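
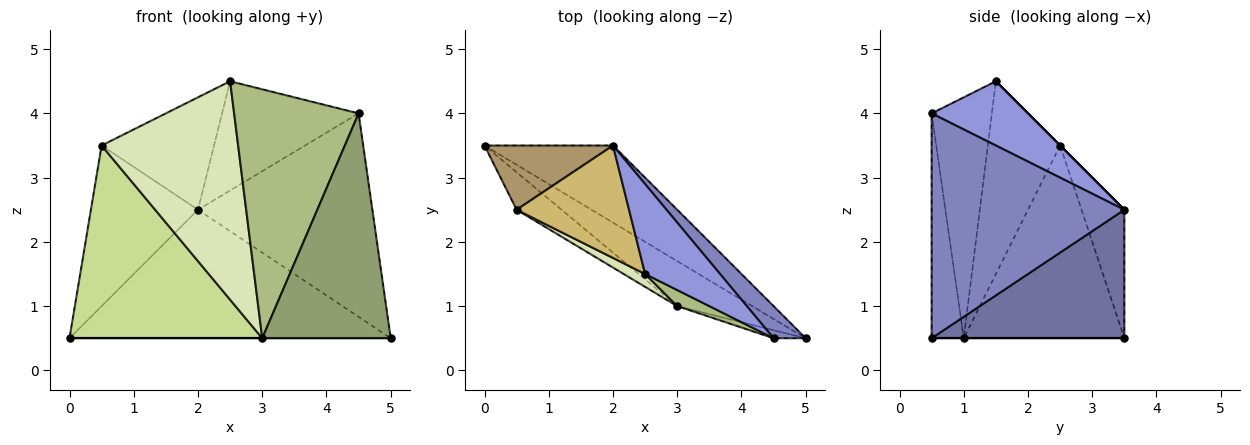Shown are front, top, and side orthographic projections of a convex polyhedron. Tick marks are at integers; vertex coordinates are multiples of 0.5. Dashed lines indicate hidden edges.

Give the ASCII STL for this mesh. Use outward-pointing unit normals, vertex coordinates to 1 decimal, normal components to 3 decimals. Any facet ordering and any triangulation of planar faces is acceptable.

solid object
 facet normal 0.457 0.762 -0.457
  outer loop
   vertex 2.0 3.5 2.5
   vertex 5.0 0.5 0.5
   vertex 0.0 3.5 0.5
  endloop
 endfacet
 facet normal 0.737 0.667 0.105
  outer loop
   vertex 2.0 3.5 2.5
   vertex 4.5 0.5 4.0
   vertex 5.0 0.5 0.5
  endloop
 endfacet
 facet normal 0.478 0.678 0.558
  outer loop
   vertex 2.0 3.5 2.5
   vertex 2.5 1.5 4.5
   vertex 4.5 0.5 4.0
  endloop
 endfacet
 facet normal 0.000 0.000 -1.000
  outer loop
   vertex 3.0 1.0 0.5
   vertex 0.0 3.5 0.5
   vertex 5.0 0.5 0.5
  endloop
 endfacet
 facet normal -0.242 -0.970 -0.035
  outer loop
   vertex 3.0 1.0 0.5
   vertex 5.0 0.5 0.5
   vertex 4.5 0.5 4.0
  endloop
 endfacet
 facet normal -0.435 -0.899 0.058
  outer loop
   vertex 3.0 1.0 0.5
   vertex 4.5 0.5 4.0
   vertex 2.5 1.5 4.5
  endloop
 endfacet
 facet normal -0.633 -0.760 -0.148
  outer loop
   vertex 0.5 2.5 3.5
   vertex 0.0 3.5 0.5
   vertex 3.0 1.0 0.5
  endloop
 endfacet
 facet normal -0.467 -0.883 0.052
  outer loop
   vertex 0.5 2.5 3.5
   vertex 3.0 1.0 0.5
   vertex 2.5 1.5 4.5
  endloop
 endfacet
 facet normal -0.348 0.870 0.348
  outer loop
   vertex 0.5 2.5 3.5
   vertex 2.0 3.5 2.5
   vertex 0.0 3.5 0.5
  endloop
 endfacet
 facet normal 0.000 0.707 0.707
  outer loop
   vertex 0.5 2.5 3.5
   vertex 2.5 1.5 4.5
   vertex 2.0 3.5 2.5
  endloop
 endfacet
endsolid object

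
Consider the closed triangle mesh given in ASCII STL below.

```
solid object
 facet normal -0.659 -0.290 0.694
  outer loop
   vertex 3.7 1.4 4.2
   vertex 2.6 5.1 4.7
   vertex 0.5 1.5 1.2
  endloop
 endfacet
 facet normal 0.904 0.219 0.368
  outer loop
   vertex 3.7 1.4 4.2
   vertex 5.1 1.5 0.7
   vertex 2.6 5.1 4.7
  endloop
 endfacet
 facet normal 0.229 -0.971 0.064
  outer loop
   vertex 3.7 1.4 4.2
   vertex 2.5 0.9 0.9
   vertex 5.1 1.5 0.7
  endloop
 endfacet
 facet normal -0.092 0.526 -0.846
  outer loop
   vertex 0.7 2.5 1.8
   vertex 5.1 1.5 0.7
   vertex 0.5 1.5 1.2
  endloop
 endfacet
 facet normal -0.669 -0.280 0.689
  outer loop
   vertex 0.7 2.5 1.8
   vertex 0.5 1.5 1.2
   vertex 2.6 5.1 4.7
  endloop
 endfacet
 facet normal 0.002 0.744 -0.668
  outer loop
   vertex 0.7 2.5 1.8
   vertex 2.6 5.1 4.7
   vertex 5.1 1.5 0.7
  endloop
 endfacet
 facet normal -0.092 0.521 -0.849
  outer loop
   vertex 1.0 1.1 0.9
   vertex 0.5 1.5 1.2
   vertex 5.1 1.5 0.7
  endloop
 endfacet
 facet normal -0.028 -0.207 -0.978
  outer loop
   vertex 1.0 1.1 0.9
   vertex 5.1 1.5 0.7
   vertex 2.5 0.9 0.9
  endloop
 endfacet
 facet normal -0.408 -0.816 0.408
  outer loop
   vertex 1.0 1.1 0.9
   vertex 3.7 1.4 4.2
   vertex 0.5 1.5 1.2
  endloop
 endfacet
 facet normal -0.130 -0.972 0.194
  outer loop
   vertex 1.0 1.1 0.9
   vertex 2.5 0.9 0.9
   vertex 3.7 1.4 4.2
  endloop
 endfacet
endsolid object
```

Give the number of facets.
10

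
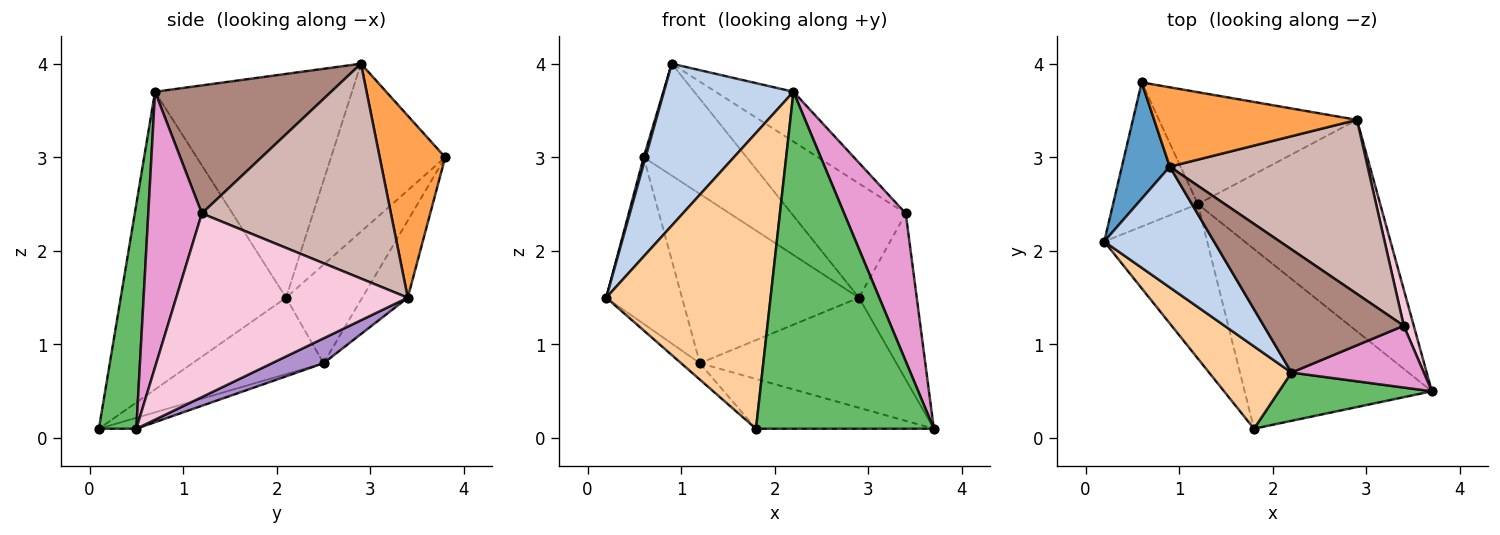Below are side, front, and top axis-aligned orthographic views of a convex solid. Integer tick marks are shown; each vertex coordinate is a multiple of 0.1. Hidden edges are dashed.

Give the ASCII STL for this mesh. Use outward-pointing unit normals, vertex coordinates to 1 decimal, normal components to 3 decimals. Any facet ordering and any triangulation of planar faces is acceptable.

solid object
 facet normal -0.962 -0.016 0.274
  outer loop
   vertex 0.9 2.9 4.0
   vertex 0.6 3.8 3.0
   vertex 0.2 2.1 1.5
  endloop
 endfacet
 facet normal -0.773 -0.509 0.379
  outer loop
   vertex 2.2 0.7 3.7
   vertex 0.9 2.9 4.0
   vertex 0.2 2.1 1.5
  endloop
 endfacet
 facet normal 0.461 0.724 0.513
  outer loop
   vertex 2.9 3.4 1.5
   vertex 0.6 3.8 3.0
   vertex 0.9 2.9 4.0
  endloop
 endfacet
 facet normal -0.696 -0.692 0.193
  outer loop
   vertex 1.8 0.1 0.1
   vertex 2.2 0.7 3.7
   vertex 0.2 2.1 1.5
  endloop
 endfacet
 facet normal 0.204 -0.969 0.139
  outer loop
   vertex 1.8 0.1 0.1
   vertex 3.7 0.5 0.1
   vertex 2.2 0.7 3.7
  endloop
 endfacet
 facet normal -0.605 0.602 -0.521
  outer loop
   vertex 1.2 2.5 0.8
   vertex 0.2 2.1 1.5
   vertex 0.6 3.8 3.0
  endloop
 endfacet
 facet normal -0.210 0.816 -0.539
  outer loop
   vertex 1.2 2.5 0.8
   vertex 0.6 3.8 3.0
   vertex 2.9 3.4 1.5
  endloop
 endfacet
 facet normal -0.594 0.085 -0.800
  outer loop
   vertex 1.2 2.5 0.8
   vertex 1.8 0.1 0.1
   vertex 0.2 2.1 1.5
  endloop
 endfacet
 facet normal 0.120 0.458 -0.881
  outer loop
   vertex 1.2 2.5 0.8
   vertex 2.9 3.4 1.5
   vertex 3.7 0.5 0.1
  endloop
 endfacet
 facet normal -0.056 0.267 -0.962
  outer loop
   vertex 1.2 2.5 0.8
   vertex 3.7 0.5 0.1
   vertex 1.8 0.1 0.1
  endloop
 endfacet
 facet normal 0.647 0.286 0.707
  outer loop
   vertex 3.4 1.2 2.4
   vertex 0.9 2.9 4.0
   vertex 2.2 0.7 3.7
  endloop
 endfacet
 facet normal 0.672 0.406 0.619
  outer loop
   vertex 3.4 1.2 2.4
   vertex 2.9 3.4 1.5
   vertex 0.9 2.9 4.0
  endloop
 endfacet
 facet normal 0.626 -0.720 0.301
  outer loop
   vertex 3.4 1.2 2.4
   vertex 2.2 0.7 3.7
   vertex 3.7 0.5 0.1
  endloop
 endfacet
 facet normal 0.969 0.242 0.053
  outer loop
   vertex 3.4 1.2 2.4
   vertex 3.7 0.5 0.1
   vertex 2.9 3.4 1.5
  endloop
 endfacet
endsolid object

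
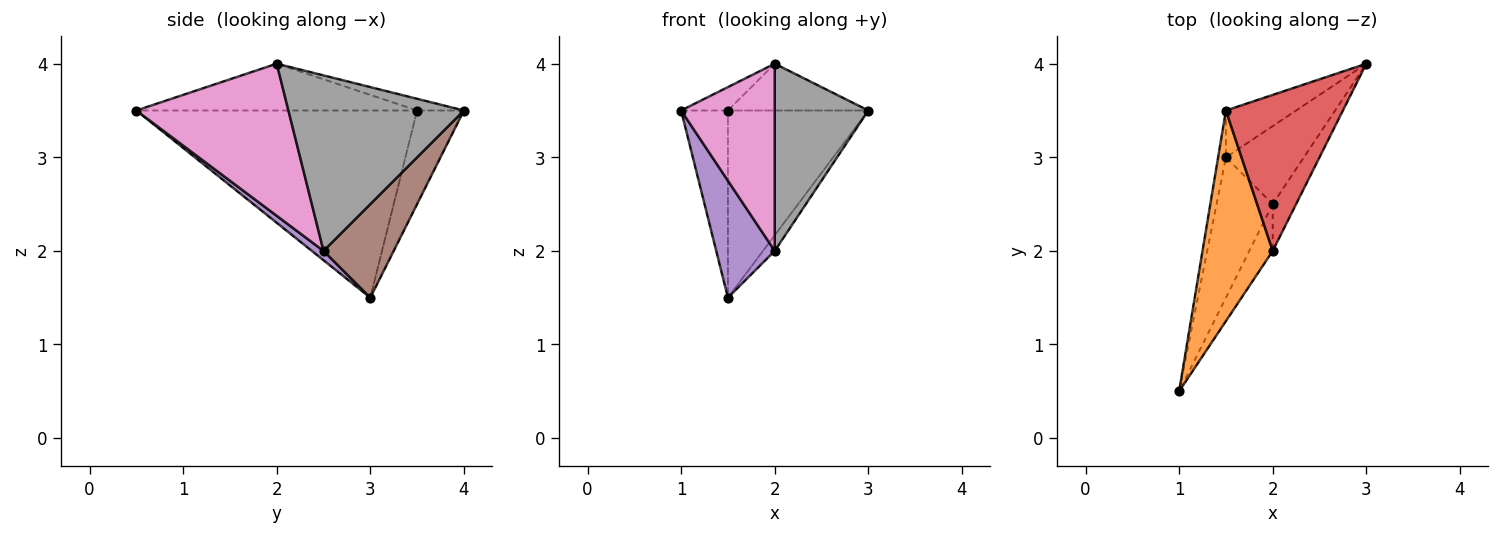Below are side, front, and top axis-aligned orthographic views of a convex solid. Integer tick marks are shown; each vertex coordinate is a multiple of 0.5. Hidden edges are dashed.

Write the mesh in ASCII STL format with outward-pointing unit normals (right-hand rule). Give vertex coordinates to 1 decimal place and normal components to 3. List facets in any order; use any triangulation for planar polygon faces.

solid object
 facet normal -0.986 0.164 -0.041
  outer loop
   vertex 1.5 3.5 3.5
   vertex 1.5 3.0 1.5
   vertex 1.0 0.5 3.5
  endloop
 endfacet
 facet normal -0.552 0.092 0.829
  outer loop
   vertex 1.5 3.5 3.5
   vertex 1.0 0.5 3.5
   vertex 2.0 2.0 4.0
  endloop
 endfacet
 facet normal -0.308 0.923 -0.231
  outer loop
   vertex 1.5 3.5 3.5
   vertex 3.0 4.0 3.5
   vertex 1.5 3.0 1.5
  endloop
 endfacet
 facet normal -0.095 0.286 0.953
  outer loop
   vertex 1.5 3.5 3.5
   vertex 2.0 2.0 4.0
   vertex 3.0 4.0 3.5
  endloop
 endfacet
 facet normal 0.127 -0.635 -0.762
  outer loop
   vertex 2.0 2.5 2.0
   vertex 1.0 0.5 3.5
   vertex 1.5 3.0 1.5
  endloop
 endfacet
 facet normal 0.762 0.127 -0.635
  outer loop
   vertex 2.0 2.5 2.0
   vertex 1.5 3.0 1.5
   vertex 3.0 4.0 3.5
  endloop
 endfacet
 facet normal 0.844 -0.520 -0.130
  outer loop
   vertex 2.0 2.5 2.0
   vertex 2.0 2.0 4.0
   vertex 1.0 0.5 3.5
  endloop
 endfacet
 facet normal 0.876 -0.467 -0.117
  outer loop
   vertex 2.0 2.5 2.0
   vertex 3.0 4.0 3.5
   vertex 2.0 2.0 4.0
  endloop
 endfacet
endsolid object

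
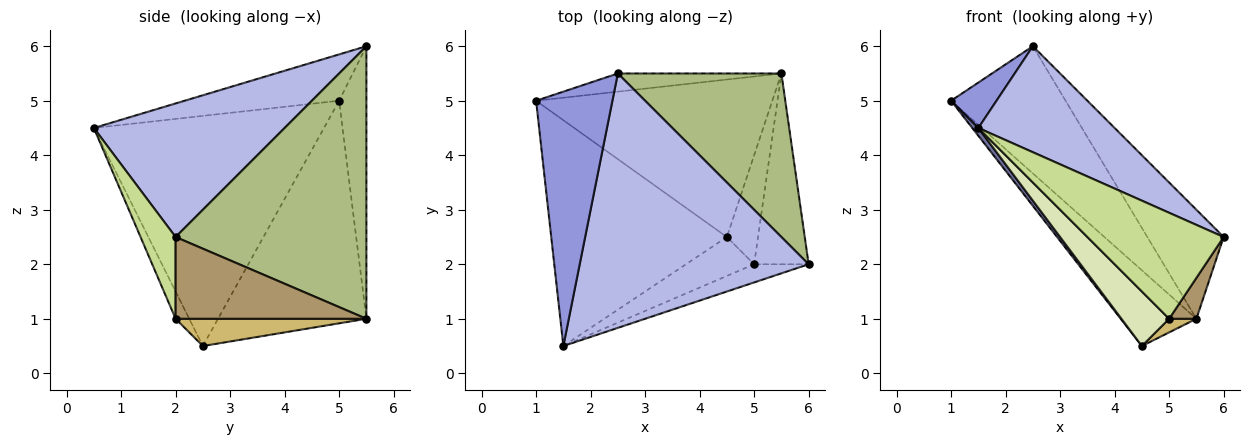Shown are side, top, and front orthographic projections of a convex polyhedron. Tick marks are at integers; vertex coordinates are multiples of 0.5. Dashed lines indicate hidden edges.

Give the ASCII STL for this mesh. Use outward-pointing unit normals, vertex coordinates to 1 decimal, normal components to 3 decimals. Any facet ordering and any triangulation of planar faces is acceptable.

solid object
 facet normal -0.795 -0.021 -0.607
  outer loop
   vertex 4.5 2.5 0.5
   vertex 1.5 0.5 4.5
   vertex 1.0 5.0 5.0
  endloop
 endfacet
 facet normal -0.647 0.330 -0.687
  outer loop
   vertex 5.5 5.5 1.0
   vertex 4.5 2.5 0.5
   vertex 1.0 5.0 5.0
  endloop
 endfacet
 facet normal -0.513 -0.151 0.845
  outer loop
   vertex 2.5 5.5 6.0
   vertex 1.0 5.0 5.0
   vertex 1.5 0.5 4.5
  endloop
 endfacet
 facet normal 0.474 -0.339 0.813
  outer loop
   vertex 2.5 5.5 6.0
   vertex 1.5 0.5 4.5
   vertex 6.0 2.0 2.5
  endloop
 endfacet
 facet normal -0.229 0.964 -0.138
  outer loop
   vertex 2.5 5.5 6.0
   vertex 5.5 5.5 1.0
   vertex 1.0 5.0 5.0
  endloop
 endfacet
 facet normal 0.811 0.324 0.487
  outer loop
   vertex 2.5 5.5 6.0
   vertex 6.0 2.0 2.5
   vertex 5.5 5.5 1.0
  endloop
 endfacet
 facet normal 0.246 -0.955 -0.164
  outer loop
   vertex 5.0 2.0 1.0
   vertex 6.0 2.0 2.5
   vertex 1.5 0.5 4.5
  endloop
 endfacet
 facet normal -0.226 -0.793 -0.566
  outer loop
   vertex 5.0 2.0 1.0
   vertex 1.5 0.5 4.5
   vertex 4.5 2.5 0.5
  endloop
 endfacet
 facet normal 0.826 -0.118 -0.551
  outer loop
   vertex 5.0 2.0 1.0
   vertex 5.5 5.5 1.0
   vertex 6.0 2.0 2.5
  endloop
 endfacet
 facet normal 0.656 -0.094 -0.749
  outer loop
   vertex 5.0 2.0 1.0
   vertex 4.5 2.5 0.5
   vertex 5.5 5.5 1.0
  endloop
 endfacet
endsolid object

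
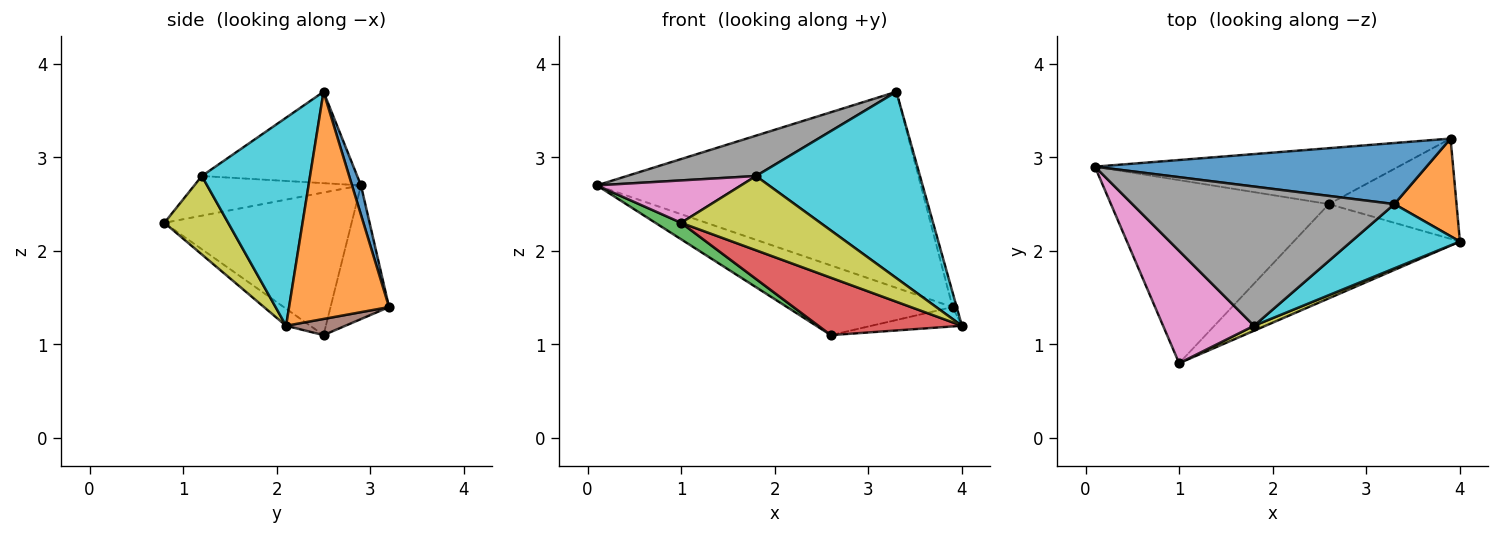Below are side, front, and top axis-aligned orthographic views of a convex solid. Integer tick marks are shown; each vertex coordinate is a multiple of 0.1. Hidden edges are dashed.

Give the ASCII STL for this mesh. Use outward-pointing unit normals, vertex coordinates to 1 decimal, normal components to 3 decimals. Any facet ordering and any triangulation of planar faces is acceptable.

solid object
 facet normal 0.026 0.954 0.297
  outer loop
   vertex 3.9 3.2 1.4
   vertex 0.1 2.9 2.7
   vertex 3.3 2.5 3.7
  endloop
 endfacet
 facet normal 0.964 0.040 0.264
  outer loop
   vertex 3.9 3.2 1.4
   vertex 3.3 2.5 3.7
   vertex 4.0 2.1 1.2
  endloop
 endfacet
 facet normal -0.546 -0.075 -0.834
  outer loop
   vertex 2.6 2.5 1.1
   vertex 1.0 0.8 2.3
   vertex 0.1 2.9 2.7
  endloop
 endfacet
 facet normal -0.087 -0.518 -0.851
  outer loop
   vertex 2.6 2.5 1.1
   vertex 4.0 2.1 1.2
   vertex 1.0 0.8 2.3
  endloop
 endfacet
 facet normal -0.266 0.752 -0.603
  outer loop
   vertex 2.6 2.5 1.1
   vertex 0.1 2.9 2.7
   vertex 3.9 3.2 1.4
  endloop
 endfacet
 facet normal 0.123 0.188 -0.974
  outer loop
   vertex 2.6 2.5 1.1
   vertex 3.9 3.2 1.4
   vertex 4.0 2.1 1.2
  endloop
 endfacet
 facet normal -0.378 -0.327 0.866
  outer loop
   vertex 1.8 1.2 2.8
   vertex 0.1 2.9 2.7
   vertex 1.0 0.8 2.3
  endloop
 endfacet
 facet normal -0.318 -0.264 0.911
  outer loop
   vertex 1.8 1.2 2.8
   vertex 3.3 2.5 3.7
   vertex 0.1 2.9 2.7
  endloop
 endfacet
 facet normal 0.416 -0.907 0.061
  outer loop
   vertex 1.8 1.2 2.8
   vertex 1.0 0.8 2.3
   vertex 4.0 2.1 1.2
  endloop
 endfacet
 facet normal 0.529 -0.802 0.277
  outer loop
   vertex 1.8 1.2 2.8
   vertex 4.0 2.1 1.2
   vertex 3.3 2.5 3.7
  endloop
 endfacet
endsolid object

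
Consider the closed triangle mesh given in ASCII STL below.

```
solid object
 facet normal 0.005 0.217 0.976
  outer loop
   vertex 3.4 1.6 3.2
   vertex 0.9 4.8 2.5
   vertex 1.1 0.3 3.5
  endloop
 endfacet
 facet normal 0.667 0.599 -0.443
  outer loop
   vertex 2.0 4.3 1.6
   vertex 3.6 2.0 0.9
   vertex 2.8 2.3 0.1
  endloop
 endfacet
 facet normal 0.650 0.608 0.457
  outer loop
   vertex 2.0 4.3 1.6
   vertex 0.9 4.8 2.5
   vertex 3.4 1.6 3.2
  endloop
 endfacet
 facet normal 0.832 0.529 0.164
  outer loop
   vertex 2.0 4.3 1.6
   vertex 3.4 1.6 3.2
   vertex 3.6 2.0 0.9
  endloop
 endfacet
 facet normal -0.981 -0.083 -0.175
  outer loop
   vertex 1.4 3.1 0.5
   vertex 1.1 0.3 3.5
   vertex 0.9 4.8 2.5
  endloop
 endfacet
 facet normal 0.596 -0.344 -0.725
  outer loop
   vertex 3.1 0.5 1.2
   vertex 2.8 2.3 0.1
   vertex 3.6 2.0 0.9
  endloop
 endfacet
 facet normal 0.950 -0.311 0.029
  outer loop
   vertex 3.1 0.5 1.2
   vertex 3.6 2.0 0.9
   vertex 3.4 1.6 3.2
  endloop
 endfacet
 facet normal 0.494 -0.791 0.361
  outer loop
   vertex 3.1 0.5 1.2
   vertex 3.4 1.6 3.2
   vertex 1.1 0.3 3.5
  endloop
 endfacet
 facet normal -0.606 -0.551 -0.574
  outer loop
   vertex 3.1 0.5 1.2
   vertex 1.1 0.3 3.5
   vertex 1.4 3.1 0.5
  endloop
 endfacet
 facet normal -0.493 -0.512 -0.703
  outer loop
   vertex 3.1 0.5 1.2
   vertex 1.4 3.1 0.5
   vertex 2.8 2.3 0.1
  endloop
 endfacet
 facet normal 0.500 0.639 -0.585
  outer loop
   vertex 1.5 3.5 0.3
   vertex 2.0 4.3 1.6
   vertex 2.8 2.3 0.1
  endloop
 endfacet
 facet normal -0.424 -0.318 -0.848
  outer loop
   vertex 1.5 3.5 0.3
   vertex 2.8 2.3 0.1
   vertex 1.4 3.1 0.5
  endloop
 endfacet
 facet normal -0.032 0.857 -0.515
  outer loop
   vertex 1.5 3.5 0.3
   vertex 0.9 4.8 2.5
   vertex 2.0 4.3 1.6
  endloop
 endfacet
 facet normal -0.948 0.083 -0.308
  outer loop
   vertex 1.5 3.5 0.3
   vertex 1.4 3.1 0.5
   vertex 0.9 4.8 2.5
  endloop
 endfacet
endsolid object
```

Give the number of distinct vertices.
9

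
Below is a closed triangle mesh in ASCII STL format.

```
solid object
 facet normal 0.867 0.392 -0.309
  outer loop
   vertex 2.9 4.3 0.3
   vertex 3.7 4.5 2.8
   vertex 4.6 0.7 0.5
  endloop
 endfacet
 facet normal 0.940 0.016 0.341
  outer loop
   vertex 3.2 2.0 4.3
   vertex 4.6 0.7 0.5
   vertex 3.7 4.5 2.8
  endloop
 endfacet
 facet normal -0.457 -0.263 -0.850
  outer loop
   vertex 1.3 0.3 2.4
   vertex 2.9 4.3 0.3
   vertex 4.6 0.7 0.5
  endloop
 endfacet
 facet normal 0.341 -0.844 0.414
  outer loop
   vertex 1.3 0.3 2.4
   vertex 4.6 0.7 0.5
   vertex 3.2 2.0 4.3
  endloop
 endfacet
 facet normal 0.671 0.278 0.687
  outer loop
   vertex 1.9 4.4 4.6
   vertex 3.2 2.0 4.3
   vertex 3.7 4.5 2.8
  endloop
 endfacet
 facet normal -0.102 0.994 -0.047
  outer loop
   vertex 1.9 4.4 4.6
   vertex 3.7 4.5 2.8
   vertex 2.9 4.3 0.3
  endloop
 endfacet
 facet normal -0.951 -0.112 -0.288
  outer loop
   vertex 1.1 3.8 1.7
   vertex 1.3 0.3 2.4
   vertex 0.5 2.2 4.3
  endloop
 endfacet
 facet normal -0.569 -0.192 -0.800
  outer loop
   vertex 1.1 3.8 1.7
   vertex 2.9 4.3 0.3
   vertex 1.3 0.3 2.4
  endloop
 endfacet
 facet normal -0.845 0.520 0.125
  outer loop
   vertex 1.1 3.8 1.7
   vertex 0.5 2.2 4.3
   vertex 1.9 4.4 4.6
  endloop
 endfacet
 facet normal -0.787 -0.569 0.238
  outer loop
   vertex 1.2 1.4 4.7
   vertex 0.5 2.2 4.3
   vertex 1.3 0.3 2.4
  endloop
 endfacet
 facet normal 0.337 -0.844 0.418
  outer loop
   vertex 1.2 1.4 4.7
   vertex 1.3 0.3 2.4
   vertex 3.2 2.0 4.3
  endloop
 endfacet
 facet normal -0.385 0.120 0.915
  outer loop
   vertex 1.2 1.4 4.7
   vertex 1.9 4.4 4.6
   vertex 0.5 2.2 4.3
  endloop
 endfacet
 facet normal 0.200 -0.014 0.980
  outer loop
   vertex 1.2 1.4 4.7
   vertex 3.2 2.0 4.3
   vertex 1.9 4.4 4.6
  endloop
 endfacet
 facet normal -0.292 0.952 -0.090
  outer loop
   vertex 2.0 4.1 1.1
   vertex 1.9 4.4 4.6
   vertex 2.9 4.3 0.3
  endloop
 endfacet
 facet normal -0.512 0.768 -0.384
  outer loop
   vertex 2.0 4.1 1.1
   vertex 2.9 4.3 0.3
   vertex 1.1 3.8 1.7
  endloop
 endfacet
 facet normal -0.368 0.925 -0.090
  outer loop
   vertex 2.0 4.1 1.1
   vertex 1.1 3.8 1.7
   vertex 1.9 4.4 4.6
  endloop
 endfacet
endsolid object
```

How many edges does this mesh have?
24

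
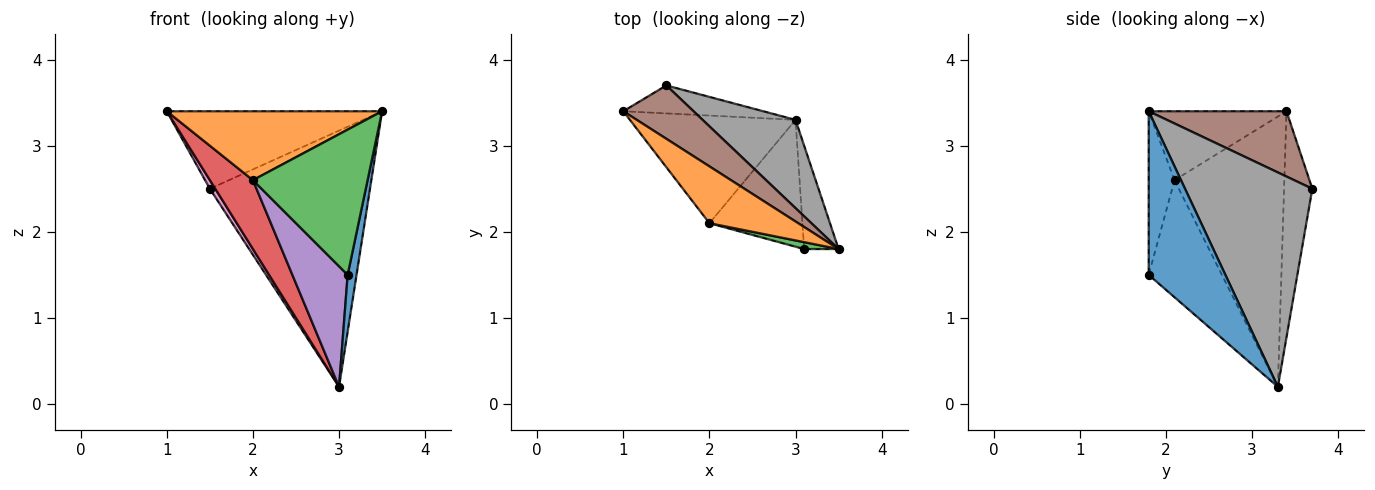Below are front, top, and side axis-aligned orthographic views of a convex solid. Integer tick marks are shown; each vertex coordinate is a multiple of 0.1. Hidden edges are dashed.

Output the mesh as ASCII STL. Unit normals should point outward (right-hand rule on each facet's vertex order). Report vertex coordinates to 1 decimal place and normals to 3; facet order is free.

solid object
 facet normal 0.972 -0.113 -0.205
  outer loop
   vertex 3.1 1.8 1.5
   vertex 3.0 3.3 0.2
   vertex 3.5 1.8 3.4
  endloop
 endfacet
 facet normal -0.443 -0.692 0.571
  outer loop
   vertex 2.0 2.1 2.6
   vertex 3.5 1.8 3.4
   vertex 1.0 3.4 3.4
  endloop
 endfacet
 facet normal -0.220 -0.975 0.046
  outer loop
   vertex 2.0 2.1 2.6
   vertex 3.1 1.8 1.5
   vertex 3.5 1.8 3.4
  endloop
 endfacet
 facet normal -0.809 -0.317 -0.495
  outer loop
   vertex 2.0 2.1 2.6
   vertex 1.0 3.4 3.4
   vertex 3.0 3.3 0.2
  endloop
 endfacet
 facet normal -0.674 -0.509 -0.535
  outer loop
   vertex 2.0 2.1 2.6
   vertex 3.0 3.3 0.2
   vertex 3.1 1.8 1.5
  endloop
 endfacet
 facet normal 0.466 0.729 0.502
  outer loop
   vertex 1.5 3.7 2.5
   vertex 1.0 3.4 3.4
   vertex 3.5 1.8 3.4
  endloop
 endfacet
 facet normal -0.839 -0.160 -0.520
  outer loop
   vertex 1.5 3.7 2.5
   vertex 3.0 3.3 0.2
   vertex 1.0 3.4 3.4
  endloop
 endfacet
 facet normal 0.601 0.756 0.260
  outer loop
   vertex 1.5 3.7 2.5
   vertex 3.5 1.8 3.4
   vertex 3.0 3.3 0.2
  endloop
 endfacet
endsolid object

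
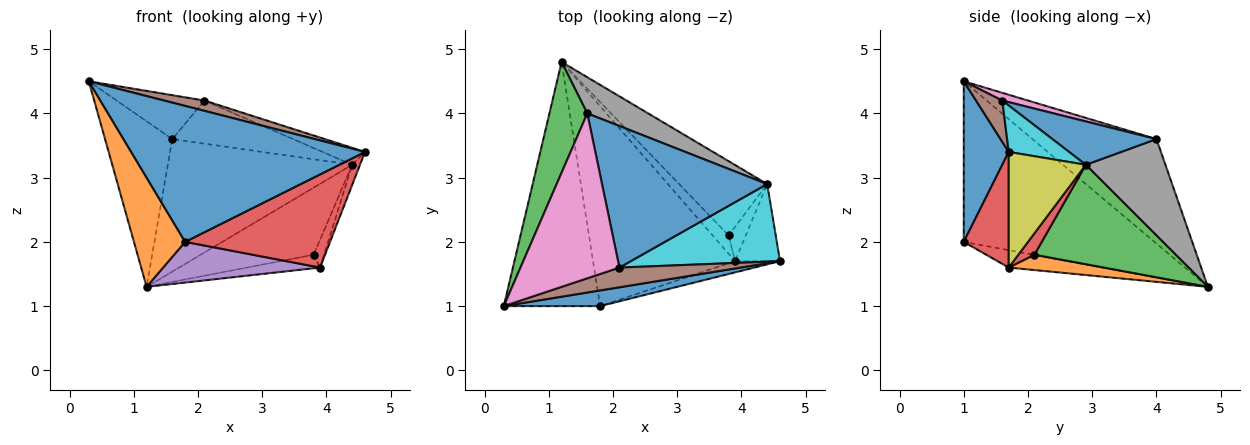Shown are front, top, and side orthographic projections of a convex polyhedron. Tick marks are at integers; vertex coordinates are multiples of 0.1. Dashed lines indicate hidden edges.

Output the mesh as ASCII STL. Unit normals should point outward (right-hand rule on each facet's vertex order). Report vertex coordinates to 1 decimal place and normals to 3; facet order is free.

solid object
 facet normal 0.188 -0.976 0.113
  outer loop
   vertex 1.8 1.0 2.0
   vertex 4.6 1.7 3.4
   vertex 0.3 1.0 4.5
  endloop
 endfacet
 facet normal -0.836 -0.224 -0.501
  outer loop
   vertex 1.8 1.0 2.0
   vertex 0.3 1.0 4.5
   vertex 1.2 4.8 1.3
  endloop
 endfacet
 facet normal -0.838 0.454 0.304
  outer loop
   vertex 1.6 4.0 3.6
   vertex 1.2 4.8 1.3
   vertex 0.3 1.0 4.5
  endloop
 endfacet
 facet normal 0.294 -0.949 -0.115
  outer loop
   vertex 3.9 1.7 1.6
   vertex 4.6 1.7 3.4
   vertex 1.8 1.0 2.0
  endloop
 endfacet
 facet normal -0.119 -0.198 -0.973
  outer loop
   vertex 3.9 1.7 1.6
   vertex 1.8 1.0 2.0
   vertex 1.2 4.8 1.3
  endloop
 endfacet
 facet normal 0.289 -0.443 0.848
  outer loop
   vertex 2.1 1.6 4.2
   vertex 0.3 1.0 4.5
   vertex 4.6 1.7 3.4
  endloop
 endfacet
 facet normal 0.075 0.257 0.964
  outer loop
   vertex 2.1 1.6 4.2
   vertex 1.6 4.0 3.6
   vertex 0.3 1.0 4.5
  endloop
 endfacet
 facet normal 0.385 0.891 0.243
  outer loop
   vertex 4.4 2.9 3.2
   vertex 1.2 4.8 1.3
   vertex 1.6 4.0 3.6
  endloop
 endfacet
 facet normal 0.928 0.095 -0.361
  outer loop
   vertex 4.4 2.9 3.2
   vertex 4.6 1.7 3.4
   vertex 3.9 1.7 1.6
  endloop
 endfacet
 facet normal 0.291 0.204 0.935
  outer loop
   vertex 4.4 2.9 3.2
   vertex 2.1 1.6 4.2
   vertex 4.6 1.7 3.4
  endloop
 endfacet
 facet normal 0.244 0.283 0.928
  outer loop
   vertex 4.4 2.9 3.2
   vertex 1.6 4.0 3.6
   vertex 2.1 1.6 4.2
  endloop
 endfacet
 facet normal 0.611 0.471 -0.636
  outer loop
   vertex 3.8 2.1 1.8
   vertex 3.9 1.7 1.6
   vertex 1.2 4.8 1.3
  endloop
 endfacet
 facet normal 0.643 0.513 -0.569
  outer loop
   vertex 3.8 2.1 1.8
   vertex 1.2 4.8 1.3
   vertex 4.4 2.9 3.2
  endloop
 endfacet
 facet normal 0.696 0.453 -0.557
  outer loop
   vertex 3.8 2.1 1.8
   vertex 4.4 2.9 3.2
   vertex 3.9 1.7 1.6
  endloop
 endfacet
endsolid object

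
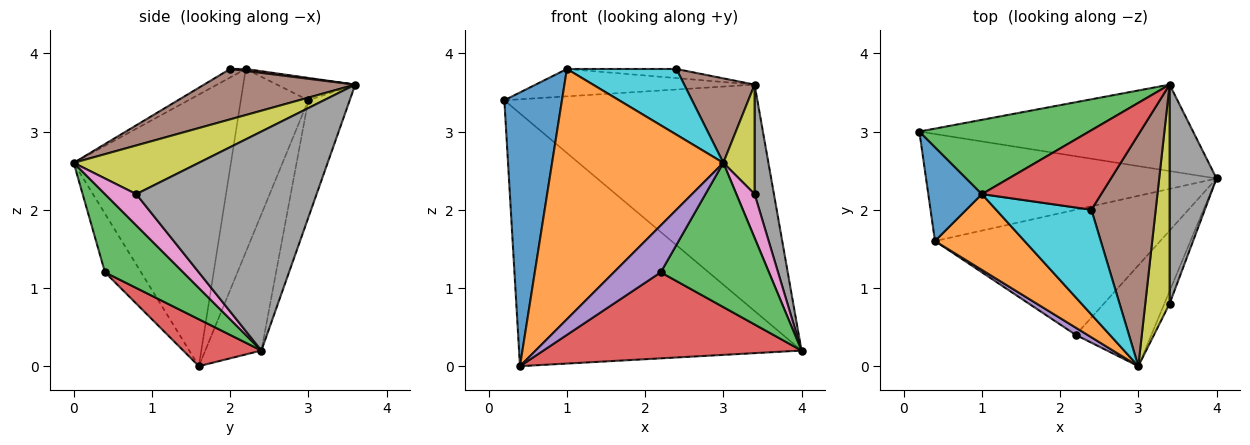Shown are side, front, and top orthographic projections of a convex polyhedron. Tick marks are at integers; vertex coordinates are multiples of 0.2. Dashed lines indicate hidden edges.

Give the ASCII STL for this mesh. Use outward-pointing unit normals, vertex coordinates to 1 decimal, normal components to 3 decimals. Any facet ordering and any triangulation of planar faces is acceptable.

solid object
 facet normal -0.180 0.906 -0.384
  outer loop
   vertex 0.4 1.6 0.0
   vertex 0.2 3.0 3.4
   vertex 4.0 2.4 0.2
  endloop
 endfacet
 facet normal -0.151 0.923 -0.353
  outer loop
   vertex 3.4 3.6 3.6
   vertex 4.0 2.4 0.2
   vertex 0.2 3.0 3.4
  endloop
 endfacet
 facet normal 0.510 -0.705 -0.493
  outer loop
   vertex 2.2 0.4 1.2
   vertex 4.0 2.4 0.2
   vertex 3.0 0.0 2.6
  endloop
 endfacet
 facet normal 0.169 -0.558 -0.812
  outer loop
   vertex 2.2 0.4 1.2
   vertex 0.4 1.6 0.0
   vertex 4.0 2.4 0.2
  endloop
 endfacet
 facet normal -0.605 -0.787 0.121
  outer loop
   vertex 2.2 0.4 1.2
   vertex 3.0 0.0 2.6
   vertex 0.4 1.6 0.0
  endloop
 endfacet
 facet normal 0.593 -0.276 0.756
  outer loop
   vertex 2.4 2.0 3.8
   vertex 3.0 0.0 2.6
   vertex 3.4 3.6 3.6
  endloop
 endfacet
 facet normal 0.855 -0.499 -0.142
  outer loop
   vertex 3.4 0.8 2.2
   vertex 3.0 0.0 2.6
   vertex 4.0 2.4 0.2
  endloop
 endfacet
 facet normal 0.972 -0.104 0.208
  outer loop
   vertex 3.4 0.8 2.2
   vertex 4.0 2.4 0.2
   vertex 3.4 3.6 3.6
  endloop
 endfacet
 facet normal 0.873 -0.218 0.436
  outer loop
   vertex 3.4 0.8 2.2
   vertex 3.4 3.6 3.6
   vertex 3.0 0.0 2.6
  endloop
 endfacet
 facet normal -0.076 -0.530 0.845
  outer loop
   vertex 1.0 2.2 3.8
   vertex 3.0 0.0 2.6
   vertex 2.4 2.0 3.8
  endloop
 endfacet
 facet normal -0.742 -0.634 0.217
  outer loop
   vertex 1.0 2.2 3.8
   vertex 0.2 3.0 3.4
   vertex 0.4 1.6 0.0
  endloop
 endfacet
 facet normal -0.660 -0.719 0.218
  outer loop
   vertex 1.0 2.2 3.8
   vertex 0.4 1.6 0.0
   vertex 3.0 0.0 2.6
  endloop
 endfacet
 facet normal -0.123 0.343 0.931
  outer loop
   vertex 1.0 2.2 3.8
   vertex 3.4 3.6 3.6
   vertex 0.2 3.0 3.4
  endloop
 endfacet
 facet normal 0.016 0.114 0.993
  outer loop
   vertex 1.0 2.2 3.8
   vertex 2.4 2.0 3.8
   vertex 3.4 3.6 3.6
  endloop
 endfacet
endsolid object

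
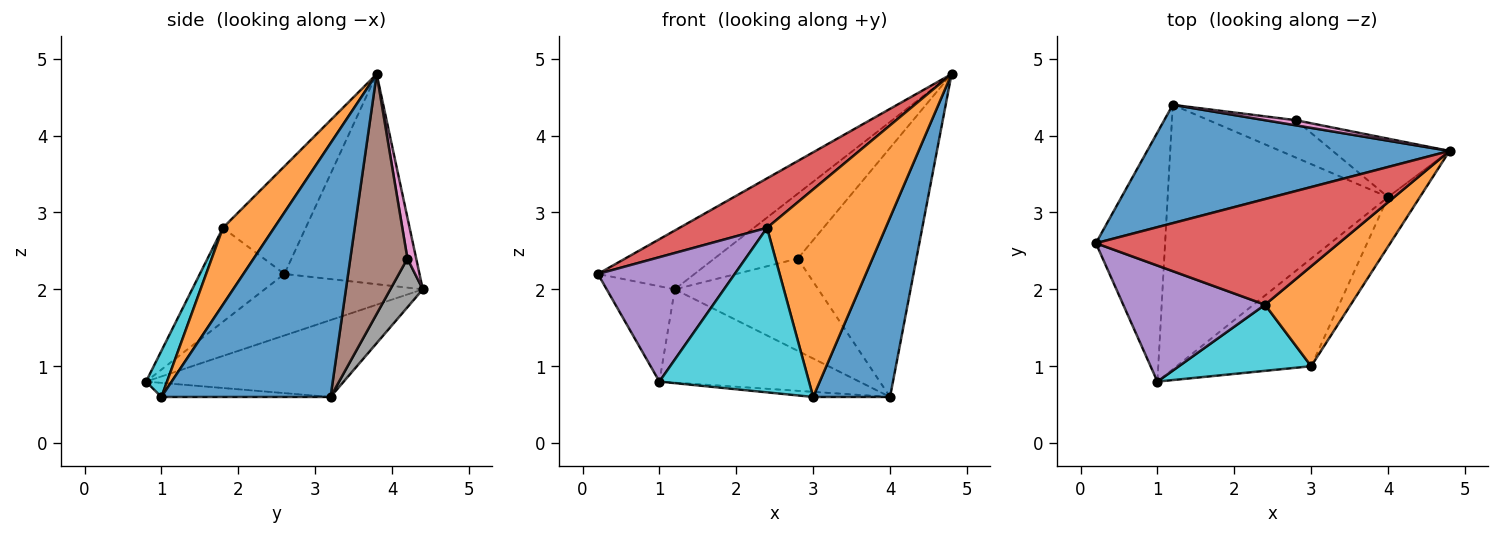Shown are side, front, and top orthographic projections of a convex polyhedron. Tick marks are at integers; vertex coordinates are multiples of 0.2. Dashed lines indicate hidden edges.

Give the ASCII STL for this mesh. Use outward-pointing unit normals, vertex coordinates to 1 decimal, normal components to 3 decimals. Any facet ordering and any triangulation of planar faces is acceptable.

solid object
 facet normal -0.528 0.378 0.760
  outer loop
   vertex 1.2 4.4 2.0
   vertex 0.2 2.6 2.2
   vertex 4.8 3.8 4.8
  endloop
 endfacet
 facet normal -0.639 0.275 -0.719
  outer loop
   vertex 1.2 4.4 2.0
   vertex 1.0 0.8 0.8
   vertex 0.2 2.6 2.2
  endloop
 endfacet
 facet normal -0.312 0.316 -0.896
  outer loop
   vertex 1.2 4.4 2.0
   vertex 4.0 3.2 0.6
   vertex 1.0 0.8 0.8
  endloop
 endfacet
 facet normal -0.372 -0.394 0.840
  outer loop
   vertex 2.4 1.8 2.8
   vertex 4.8 3.8 4.8
   vertex 0.2 2.6 2.2
  endloop
 endfacet
 facet normal -0.412 -0.666 0.622
  outer loop
   vertex 2.4 1.8 2.8
   vertex 0.2 2.6 2.2
   vertex 1.0 0.8 0.8
  endloop
 endfacet
 facet normal 0.424 0.882 -0.207
  outer loop
   vertex 2.8 4.2 2.4
   vertex 4.8 3.8 4.8
   vertex 4.0 3.2 0.6
  endloop
 endfacet
 facet normal 0.104 0.991 0.078
  outer loop
   vertex 2.8 4.2 2.4
   vertex 1.2 4.4 2.0
   vertex 4.8 3.8 4.8
  endloop
 endfacet
 facet normal 0.205 0.907 -0.367
  outer loop
   vertex 2.8 4.2 2.4
   vertex 4.0 3.2 0.6
   vertex 1.2 4.4 2.0
  endloop
 endfacet
 facet normal -0.104 0.047 -0.993
  outer loop
   vertex 3.0 1.0 0.6
   vertex 1.0 0.8 0.8
   vertex 4.0 3.2 0.6
  endloop
 endfacet
 facet normal 0.129 -0.920 0.370
  outer loop
   vertex 3.0 1.0 0.6
   vertex 2.4 1.8 2.8
   vertex 1.0 0.8 0.8
  endloop
 endfacet
 facet normal 0.904 -0.411 -0.114
  outer loop
   vertex 3.0 1.0 0.6
   vertex 4.0 3.2 0.6
   vertex 4.8 3.8 4.8
  endloop
 endfacet
 facet normal 0.363 -0.840 0.404
  outer loop
   vertex 3.0 1.0 0.6
   vertex 4.8 3.8 4.8
   vertex 2.4 1.8 2.8
  endloop
 endfacet
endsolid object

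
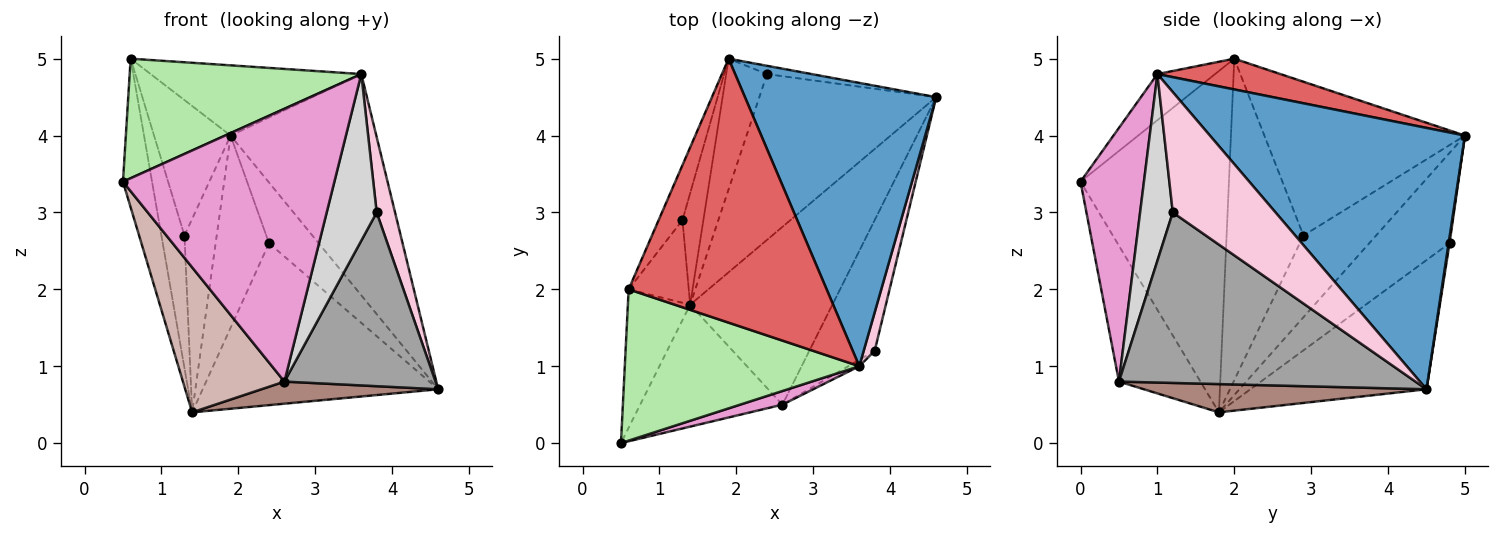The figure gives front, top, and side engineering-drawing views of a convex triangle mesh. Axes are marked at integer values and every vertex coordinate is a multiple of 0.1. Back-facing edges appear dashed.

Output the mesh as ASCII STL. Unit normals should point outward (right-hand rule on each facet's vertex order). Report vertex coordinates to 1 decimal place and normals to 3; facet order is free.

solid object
 facet normal 0.733 0.419 0.536
  outer loop
   vertex 3.6 1.0 4.8
   vertex 4.6 4.5 0.7
   vertex 1.9 5.0 4.0
  endloop
 endfacet
 facet normal -0.890 0.395 -0.228
  outer loop
   vertex 1.3 2.9 2.7
   vertex 1.9 5.0 4.0
   vertex 1.4 1.8 0.4
  endloop
 endfacet
 facet normal 0.019 0.991 -0.135
  outer loop
   vertex 2.4 4.8 2.6
   vertex 1.9 5.0 4.0
   vertex 4.6 4.5 0.7
  endloop
 endfacet
 facet normal -0.463 0.619 -0.634
  outer loop
   vertex 2.4 4.8 2.6
   vertex 4.6 4.5 0.7
   vertex 1.4 1.8 0.4
  endloop
 endfacet
 facet normal -0.779 0.518 -0.352
  outer loop
   vertex 2.4 4.8 2.6
   vertex 1.4 1.8 0.4
   vertex 1.9 5.0 4.0
  endloop
 endfacet
 facet normal -0.153 -0.613 0.775
  outer loop
   vertex 0.6 2.0 5.0
   vertex 0.5 0.0 3.4
   vertex 3.6 1.0 4.8
  endloop
 endfacet
 facet normal 0.148 0.254 0.956
  outer loop
   vertex 0.6 2.0 5.0
   vertex 3.6 1.0 4.8
   vertex 1.9 5.0 4.0
  endloop
 endfacet
 facet normal -0.925 0.353 -0.143
  outer loop
   vertex 0.6 2.0 5.0
   vertex 1.9 5.0 4.0
   vertex 1.3 2.9 2.7
  endloop
 endfacet
 facet normal -0.966 0.189 -0.176
  outer loop
   vertex 0.6 2.0 5.0
   vertex 1.4 1.8 0.4
   vertex 0.5 0.0 3.4
  endloop
 endfacet
 facet normal -0.943 0.283 -0.176
  outer loop
   vertex 0.6 2.0 5.0
   vertex 1.3 2.9 2.7
   vertex 1.4 1.8 0.4
  endloop
 endfacet
 facet normal 0.193 -0.121 -0.974
  outer loop
   vertex 2.6 0.5 0.8
   vertex 1.4 1.8 0.4
   vertex 4.6 4.5 0.7
  endloop
 endfacet
 facet normal -0.524 -0.652 -0.548
  outer loop
   vertex 2.6 0.5 0.8
   vertex 0.5 0.0 3.4
   vertex 1.4 1.8 0.4
  endloop
 endfacet
 facet normal 0.287 -0.957 0.048
  outer loop
   vertex 2.6 0.5 0.8
   vertex 3.6 1.0 4.8
   vertex 0.5 0.0 3.4
  endloop
 endfacet
 facet normal 0.980 -0.175 0.089
  outer loop
   vertex 3.8 1.2 3.0
   vertex 4.6 4.5 0.7
   vertex 3.6 1.0 4.8
  endloop
 endfacet
 facet normal 0.843 -0.430 -0.323
  outer loop
   vertex 3.8 1.2 3.0
   vertex 2.6 0.5 0.8
   vertex 4.6 4.5 0.7
  endloop
 endfacet
 facet normal 0.547 -0.837 -0.032
  outer loop
   vertex 3.8 1.2 3.0
   vertex 3.6 1.0 4.8
   vertex 2.6 0.5 0.8
  endloop
 endfacet
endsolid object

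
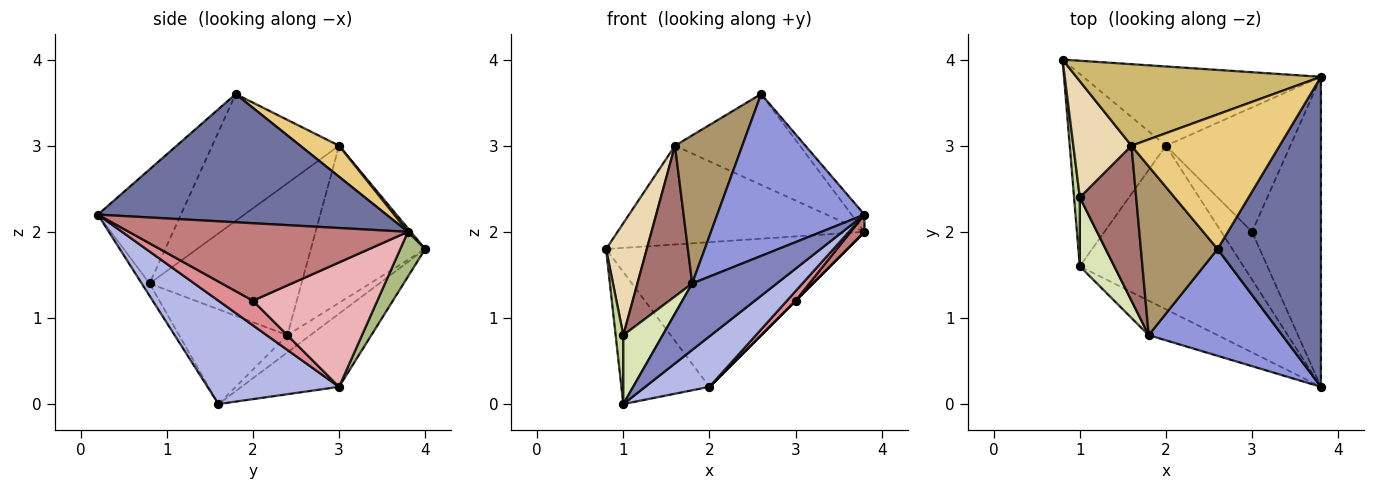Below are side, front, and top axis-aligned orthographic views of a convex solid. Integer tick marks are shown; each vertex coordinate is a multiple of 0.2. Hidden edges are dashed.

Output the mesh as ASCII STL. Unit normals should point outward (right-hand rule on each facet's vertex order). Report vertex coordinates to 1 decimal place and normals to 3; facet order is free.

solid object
 facet normal 0.778 0.035 0.627
  outer loop
   vertex 3.8 3.8 2.0
   vertex 2.6 1.8 3.6
   vertex 3.8 0.2 2.2
  endloop
 endfacet
 facet normal -0.082 -0.885 -0.459
  outer loop
   vertex 1.8 0.8 1.4
   vertex 1.0 1.6 0.0
   vertex 3.8 0.2 2.2
  endloop
 endfacet
 facet normal -0.426 -0.755 0.498
  outer loop
   vertex 1.8 0.8 1.4
   vertex 3.8 0.2 2.2
   vertex 2.6 1.8 3.6
  endloop
 endfacet
 facet normal 0.517 -0.252 -0.818
  outer loop
   vertex 2.0 3.0 0.2
   vertex 3.8 0.2 2.2
   vertex 1.0 1.6 0.0
  endloop
 endfacet
 facet normal -0.532 0.479 -0.698
  outer loop
   vertex 2.0 3.0 0.2
   vertex 1.0 1.6 0.0
   vertex 0.8 4.0 1.8
  endloop
 endfacet
 facet normal 0.090 0.874 -0.478
  outer loop
   vertex 2.0 3.0 0.2
   vertex 0.8 4.0 1.8
   vertex 3.8 3.8 2.0
  endloop
 endfacet
 facet normal -0.905 -0.302 0.302
  outer loop
   vertex 1.0 2.4 0.8
   vertex 0.8 4.0 1.8
   vertex 1.0 1.6 0.0
  endloop
 endfacet
 facet normal -0.889 -0.323 0.323
  outer loop
   vertex 1.0 2.4 0.8
   vertex 1.0 1.6 0.0
   vertex 1.8 0.8 1.4
  endloop
 endfacet
 facet normal -0.779 -0.414 0.471
  outer loop
   vertex 1.6 3.0 3.0
   vertex 1.8 0.8 1.4
   vertex 2.6 1.8 3.6
  endloop
 endfacet
 facet normal 0.009 0.771 0.637
  outer loop
   vertex 1.6 3.0 3.0
   vertex 3.8 3.8 2.0
   vertex 0.8 4.0 1.8
  endloop
 endfacet
 facet normal 0.171 0.551 0.817
  outer loop
   vertex 1.6 3.0 3.0
   vertex 2.6 1.8 3.6
   vertex 3.8 3.8 2.0
  endloop
 endfacet
 facet normal -0.890 -0.317 0.329
  outer loop
   vertex 1.6 3.0 3.0
   vertex 0.8 4.0 1.8
   vertex 1.0 2.4 0.8
  endloop
 endfacet
 facet normal -0.888 -0.320 0.330
  outer loop
   vertex 1.6 3.0 3.0
   vertex 1.0 2.4 0.8
   vertex 1.8 0.8 1.4
  endloop
 endfacet
 facet normal 0.747 -0.037 -0.664
  outer loop
   vertex 3.0 2.0 1.2
   vertex 3.8 3.8 2.0
   vertex 3.8 0.2 2.2
  endloop
 endfacet
 facet normal 0.617 -0.154 -0.772
  outer loop
   vertex 3.0 2.0 1.2
   vertex 3.8 0.2 2.2
   vertex 2.0 3.0 0.2
  endloop
 endfacet
 facet normal 0.707 0.000 -0.707
  outer loop
   vertex 3.0 2.0 1.2
   vertex 2.0 3.0 0.2
   vertex 3.8 3.8 2.0
  endloop
 endfacet
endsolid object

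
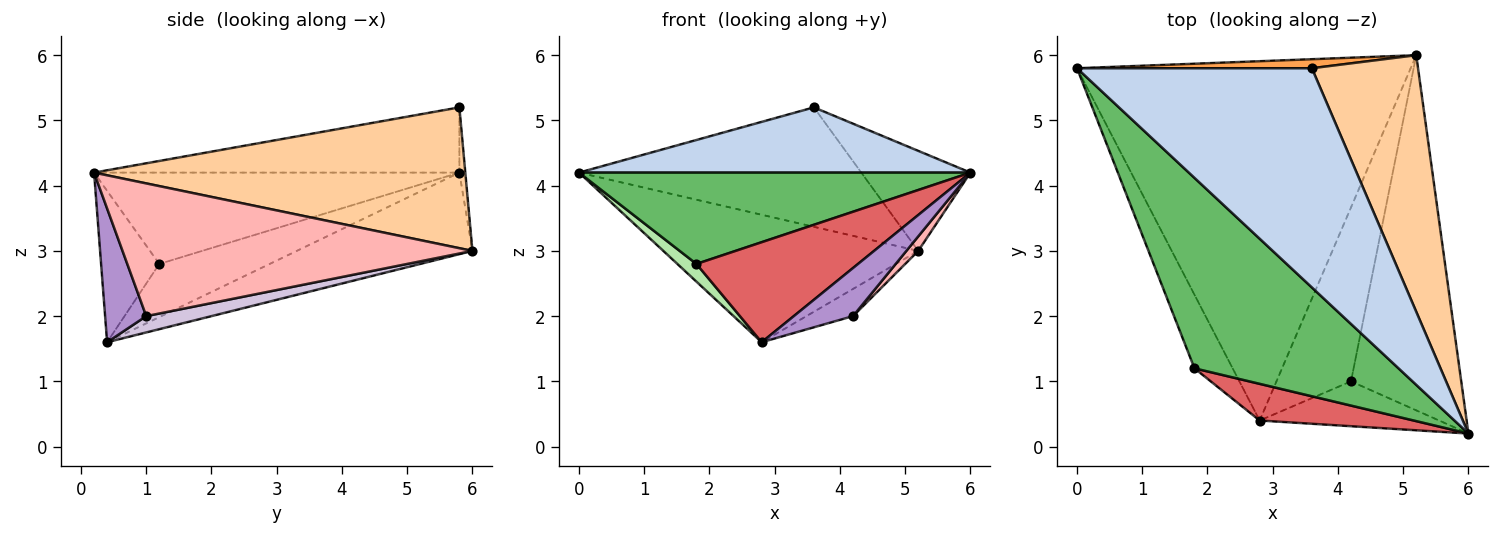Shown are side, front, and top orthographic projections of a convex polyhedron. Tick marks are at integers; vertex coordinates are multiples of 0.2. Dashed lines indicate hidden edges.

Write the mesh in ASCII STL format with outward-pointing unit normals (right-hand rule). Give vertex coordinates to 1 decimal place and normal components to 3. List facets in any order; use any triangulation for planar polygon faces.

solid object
 facet normal -0.224 0.326 -0.918
  outer loop
   vertex 2.8 0.4 1.6
   vertex 0.0 5.8 4.2
   vertex 5.2 6.0 3.0
  endloop
 endfacet
 facet normal -0.257 -0.276 0.926
  outer loop
   vertex 3.6 5.8 5.2
   vertex 0.0 5.8 4.2
   vertex 6.0 0.2 4.2
  endloop
 endfacet
 facet normal -0.021 0.997 0.075
  outer loop
   vertex 3.6 5.8 5.2
   vertex 5.2 6.0 3.0
   vertex 0.0 5.8 4.2
  endloop
 endfacet
 facet normal 0.777 0.228 0.586
  outer loop
   vertex 3.6 5.8 5.2
   vertex 6.0 0.2 4.2
   vertex 5.2 6.0 3.0
  endloop
 endfacet
 facet normal -0.374 -0.401 0.836
  outer loop
   vertex 1.8 1.2 2.8
   vertex 6.0 0.2 4.2
   vertex 0.0 5.8 4.2
  endloop
 endfacet
 facet normal -0.804 -0.139 -0.578
  outer loop
   vertex 1.8 1.2 2.8
   vertex 0.0 5.8 4.2
   vertex 2.8 0.4 1.6
  endloop
 endfacet
 facet normal -0.320 -0.889 0.326
  outer loop
   vertex 1.8 1.2 2.8
   vertex 2.8 0.4 1.6
   vertex 6.0 0.2 4.2
  endloop
 endfacet
 facet normal 0.769 -0.026 -0.639
  outer loop
   vertex 4.2 1.0 2.0
   vertex 5.2 6.0 3.0
   vertex 6.0 0.2 4.2
  endloop
 endfacet
 facet normal 0.453 -0.652 -0.608
  outer loop
   vertex 4.2 1.0 2.0
   vertex 6.0 0.2 4.2
   vertex 2.8 0.4 1.6
  endloop
 endfacet
 facet normal 0.211 0.151 -0.966
  outer loop
   vertex 4.2 1.0 2.0
   vertex 2.8 0.4 1.6
   vertex 5.2 6.0 3.0
  endloop
 endfacet
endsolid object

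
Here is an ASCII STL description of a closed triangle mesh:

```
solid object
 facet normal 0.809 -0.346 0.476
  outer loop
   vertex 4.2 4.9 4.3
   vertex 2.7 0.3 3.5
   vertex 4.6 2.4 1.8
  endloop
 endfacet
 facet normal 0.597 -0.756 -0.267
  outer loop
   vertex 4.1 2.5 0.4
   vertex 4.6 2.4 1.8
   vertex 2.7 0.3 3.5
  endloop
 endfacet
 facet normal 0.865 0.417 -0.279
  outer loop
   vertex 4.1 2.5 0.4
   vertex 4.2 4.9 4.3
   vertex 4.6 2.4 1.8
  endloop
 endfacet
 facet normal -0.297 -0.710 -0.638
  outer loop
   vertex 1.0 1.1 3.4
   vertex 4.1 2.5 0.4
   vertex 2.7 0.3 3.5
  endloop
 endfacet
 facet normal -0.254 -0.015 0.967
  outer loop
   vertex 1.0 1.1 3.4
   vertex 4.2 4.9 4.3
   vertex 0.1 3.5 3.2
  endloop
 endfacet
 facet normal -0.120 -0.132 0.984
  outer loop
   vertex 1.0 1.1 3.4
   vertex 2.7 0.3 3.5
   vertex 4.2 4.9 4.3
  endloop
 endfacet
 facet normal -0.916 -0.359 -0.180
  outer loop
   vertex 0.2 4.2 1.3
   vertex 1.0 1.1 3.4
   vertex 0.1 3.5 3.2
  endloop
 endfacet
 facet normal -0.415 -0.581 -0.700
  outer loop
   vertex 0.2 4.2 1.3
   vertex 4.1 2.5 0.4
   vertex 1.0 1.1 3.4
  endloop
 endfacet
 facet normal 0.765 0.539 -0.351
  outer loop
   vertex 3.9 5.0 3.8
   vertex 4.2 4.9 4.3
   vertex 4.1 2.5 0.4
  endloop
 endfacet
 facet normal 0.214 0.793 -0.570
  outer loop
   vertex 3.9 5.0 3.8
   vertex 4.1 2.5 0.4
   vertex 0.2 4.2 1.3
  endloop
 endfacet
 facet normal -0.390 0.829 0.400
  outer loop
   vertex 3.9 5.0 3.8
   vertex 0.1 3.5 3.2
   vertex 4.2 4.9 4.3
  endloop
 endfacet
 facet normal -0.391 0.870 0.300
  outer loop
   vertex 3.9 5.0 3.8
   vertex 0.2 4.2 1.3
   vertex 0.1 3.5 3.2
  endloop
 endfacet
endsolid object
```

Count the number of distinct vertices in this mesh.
8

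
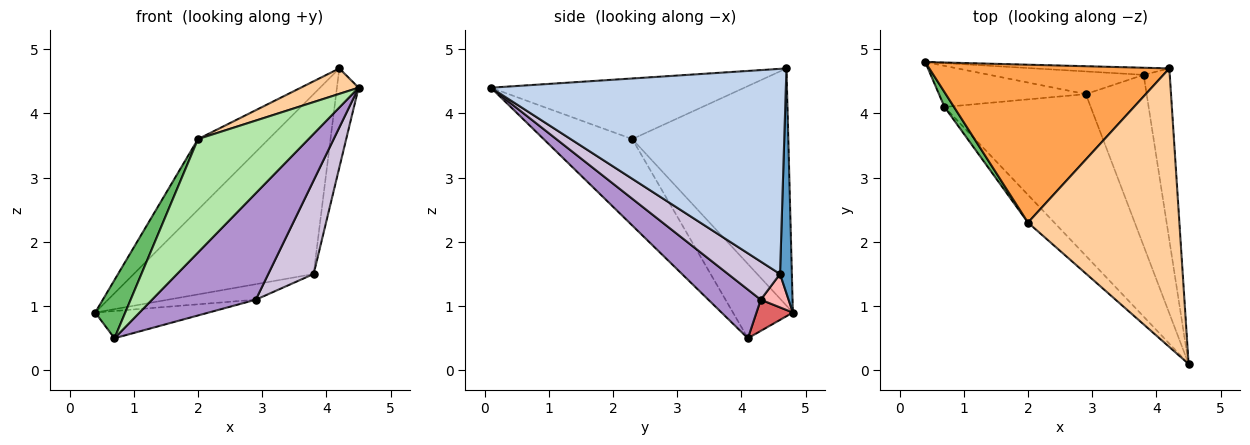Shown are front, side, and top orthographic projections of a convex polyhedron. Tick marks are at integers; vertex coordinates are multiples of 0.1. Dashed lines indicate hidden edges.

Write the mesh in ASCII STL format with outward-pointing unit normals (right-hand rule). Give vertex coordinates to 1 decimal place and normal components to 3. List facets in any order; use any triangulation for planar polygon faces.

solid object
 facet normal 0.066 0.997 -0.039
  outer loop
   vertex 3.8 4.6 1.5
   vertex 0.4 4.8 0.9
   vertex 4.2 4.7 4.7
  endloop
 endfacet
 facet normal 0.989 0.073 -0.126
  outer loop
   vertex 3.8 4.6 1.5
   vertex 4.2 4.7 4.7
   vertex 4.5 0.1 4.4
  endloop
 endfacet
 facet normal -0.670 0.303 0.678
  outer loop
   vertex 2.0 2.3 3.6
   vertex 4.2 4.7 4.7
   vertex 0.4 4.8 0.9
  endloop
 endfacet
 facet normal -0.370 -0.084 0.925
  outer loop
   vertex 2.0 2.3 3.6
   vertex 4.5 0.1 4.4
   vertex 4.2 4.7 4.7
  endloop
 endfacet
 facet normal -0.888 -0.446 0.114
  outer loop
   vertex 2.0 2.3 3.6
   vertex 0.4 4.8 0.9
   vertex 0.7 4.1 0.5
  endloop
 endfacet
 facet normal -0.614 -0.766 -0.187
  outer loop
   vertex 2.0 2.3 3.6
   vertex 0.7 4.1 0.5
   vertex 4.5 0.1 4.4
  endloop
 endfacet
 facet normal 0.174 0.544 -0.821
  outer loop
   vertex 2.9 4.3 1.1
   vertex 0.7 4.1 0.5
   vertex 0.4 4.8 0.9
  endloop
 endfacet
 facet normal 0.176 0.555 -0.813
  outer loop
   vertex 2.9 4.3 1.1
   vertex 0.4 4.8 0.9
   vertex 3.8 4.6 1.5
  endloop
 endfacet
 facet normal 0.268 -0.530 -0.805
  outer loop
   vertex 2.9 4.3 1.1
   vertex 4.5 0.1 4.4
   vertex 0.7 4.1 0.5
  endloop
 endfacet
 facet normal 0.482 -0.420 -0.769
  outer loop
   vertex 2.9 4.3 1.1
   vertex 3.8 4.6 1.5
   vertex 4.5 0.1 4.4
  endloop
 endfacet
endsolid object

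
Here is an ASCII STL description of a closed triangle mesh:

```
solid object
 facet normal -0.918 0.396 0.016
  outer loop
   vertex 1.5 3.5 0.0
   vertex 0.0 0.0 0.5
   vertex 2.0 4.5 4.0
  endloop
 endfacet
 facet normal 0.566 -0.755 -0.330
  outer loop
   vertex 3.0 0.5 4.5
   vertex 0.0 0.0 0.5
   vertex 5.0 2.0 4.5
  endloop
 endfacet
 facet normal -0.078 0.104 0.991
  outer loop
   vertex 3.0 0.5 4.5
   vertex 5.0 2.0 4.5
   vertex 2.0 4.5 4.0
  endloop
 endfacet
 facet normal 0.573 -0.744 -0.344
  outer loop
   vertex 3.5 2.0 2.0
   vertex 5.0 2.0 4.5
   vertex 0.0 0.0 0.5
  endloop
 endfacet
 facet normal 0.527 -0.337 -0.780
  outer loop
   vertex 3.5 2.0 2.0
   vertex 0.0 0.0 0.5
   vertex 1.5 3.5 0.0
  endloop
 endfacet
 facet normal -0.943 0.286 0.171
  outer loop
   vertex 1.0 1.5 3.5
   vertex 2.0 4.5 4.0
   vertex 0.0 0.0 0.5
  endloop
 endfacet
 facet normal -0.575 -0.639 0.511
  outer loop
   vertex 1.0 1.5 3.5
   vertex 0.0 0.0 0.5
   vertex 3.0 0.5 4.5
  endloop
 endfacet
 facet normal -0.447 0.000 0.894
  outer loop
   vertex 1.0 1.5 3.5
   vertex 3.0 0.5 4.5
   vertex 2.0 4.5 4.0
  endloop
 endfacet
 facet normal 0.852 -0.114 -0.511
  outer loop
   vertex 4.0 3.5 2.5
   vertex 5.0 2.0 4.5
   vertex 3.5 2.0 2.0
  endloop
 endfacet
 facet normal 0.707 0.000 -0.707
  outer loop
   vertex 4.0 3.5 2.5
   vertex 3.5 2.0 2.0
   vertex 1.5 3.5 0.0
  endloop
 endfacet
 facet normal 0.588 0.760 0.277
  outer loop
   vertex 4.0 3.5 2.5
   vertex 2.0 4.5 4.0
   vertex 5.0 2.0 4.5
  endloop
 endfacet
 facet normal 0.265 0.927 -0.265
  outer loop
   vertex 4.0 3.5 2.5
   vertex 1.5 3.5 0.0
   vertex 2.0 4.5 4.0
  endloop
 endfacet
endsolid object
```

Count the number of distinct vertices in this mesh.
8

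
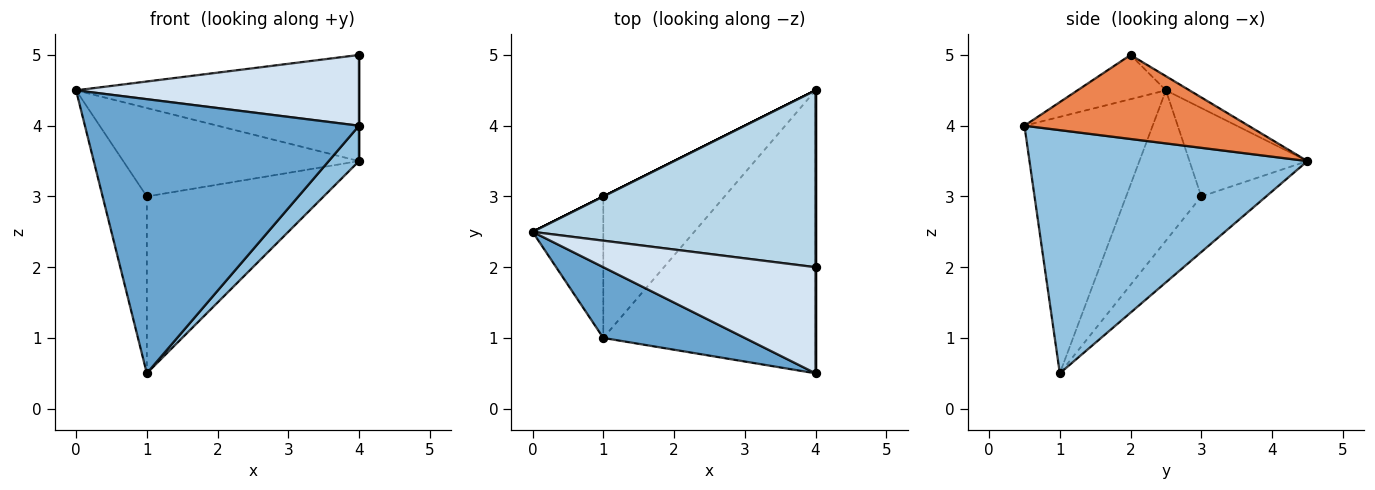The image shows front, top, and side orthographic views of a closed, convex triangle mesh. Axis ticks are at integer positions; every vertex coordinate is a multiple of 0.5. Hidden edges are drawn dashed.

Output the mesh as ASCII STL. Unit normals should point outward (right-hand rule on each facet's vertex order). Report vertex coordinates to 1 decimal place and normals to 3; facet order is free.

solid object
 facet normal -0.413 -0.882 0.228
  outer loop
   vertex 1.0 1.0 0.5
   vertex 4.0 0.5 4.0
   vertex 0.0 2.5 4.5
  endloop
 endfacet
 facet normal 0.751 -0.082 -0.655
  outer loop
   vertex 1.0 1.0 0.5
   vertex 4.0 4.5 3.5
   vertex 4.0 0.5 4.0
  endloop
 endfacet
 facet normal -0.043 0.514 0.857
  outer loop
   vertex 4.0 2.0 5.0
   vertex 4.0 4.5 3.5
   vertex 0.0 2.5 4.5
  endloop
 endfacet
 facet normal -0.171 -0.547 0.820
  outer loop
   vertex 4.0 2.0 5.0
   vertex 0.0 2.5 4.5
   vertex 4.0 0.5 4.0
  endloop
 endfacet
 facet normal 1.000 0.000 0.000
  outer loop
   vertex 4.0 2.0 5.0
   vertex 4.0 0.5 4.0
   vertex 4.0 4.5 3.5
  endloop
 endfacet
 facet normal -0.447 0.894 0.000
  outer loop
   vertex 1.0 3.0 3.0
   vertex 0.0 2.5 4.5
   vertex 4.0 4.5 3.5
  endloop
 endfacet
 facet normal -0.799 0.470 -0.376
  outer loop
   vertex 1.0 3.0 3.0
   vertex 1.0 1.0 0.5
   vertex 0.0 2.5 4.5
  endloop
 endfacet
 facet normal -0.275 0.751 -0.601
  outer loop
   vertex 1.0 3.0 3.0
   vertex 4.0 4.5 3.5
   vertex 1.0 1.0 0.5
  endloop
 endfacet
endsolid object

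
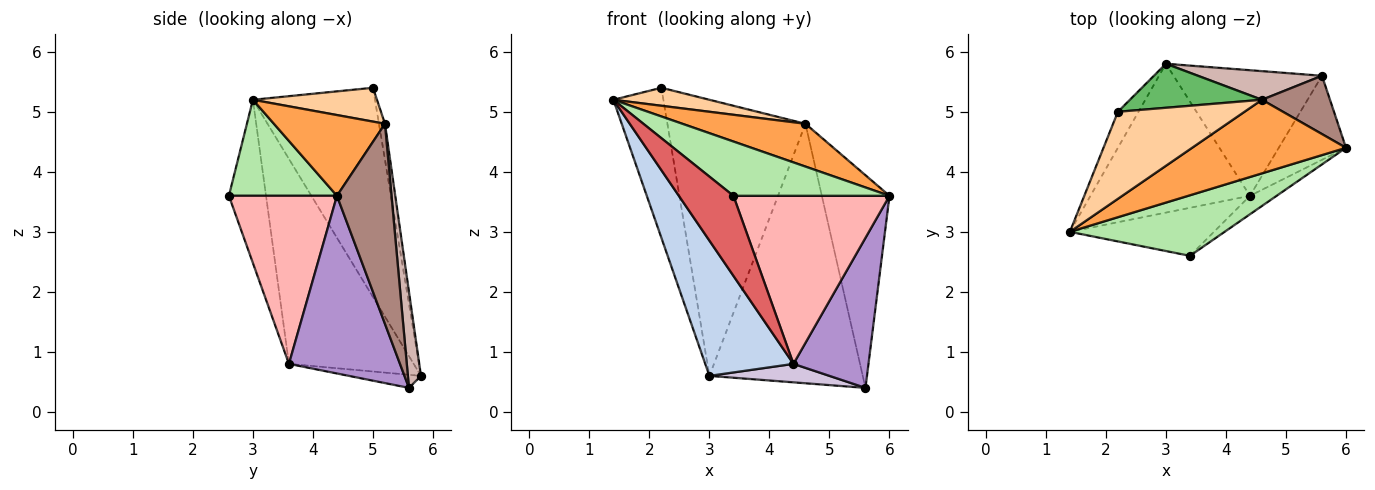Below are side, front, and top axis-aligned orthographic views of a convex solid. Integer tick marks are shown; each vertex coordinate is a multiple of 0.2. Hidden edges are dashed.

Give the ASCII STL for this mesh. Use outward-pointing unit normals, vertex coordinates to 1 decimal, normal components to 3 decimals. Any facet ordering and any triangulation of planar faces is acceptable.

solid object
 facet normal -0.921 0.378 -0.091
  outer loop
   vertex 2.2 5.0 5.4
   vertex 3.0 5.8 0.6
   vertex 1.4 3.0 5.2
  endloop
 endfacet
 facet normal -0.689 -0.487 -0.536
  outer loop
   vertex 4.4 3.6 0.8
   vertex 1.4 3.0 5.2
   vertex 3.0 5.8 0.6
  endloop
 endfacet
 facet normal 0.413 -0.458 0.787
  outer loop
   vertex 4.6 5.2 4.8
   vertex 1.4 3.0 5.2
   vertex 6.0 4.4 3.6
  endloop
 endfacet
 facet normal 0.253 -0.196 0.947
  outer loop
   vertex 4.6 5.2 4.8
   vertex 2.2 5.0 5.4
   vertex 1.4 3.0 5.2
  endloop
 endfacet
 facet normal -0.043 0.987 0.157
  outer loop
   vertex 4.6 5.2 4.8
   vertex 3.0 5.8 0.6
   vertex 2.2 5.0 5.4
  endloop
 endfacet
 facet normal 0.420 -0.606 0.676
  outer loop
   vertex 3.4 2.6 3.6
   vertex 6.0 4.4 3.6
   vertex 1.4 3.0 5.2
  endloop
 endfacet
 facet normal -0.504 -0.741 -0.444
  outer loop
   vertex 3.4 2.6 3.6
   vertex 1.4 3.0 5.2
   vertex 4.4 3.6 0.8
  endloop
 endfacet
 facet normal 0.567 -0.819 -0.090
  outer loop
   vertex 3.4 2.6 3.6
   vertex 4.4 3.6 0.8
   vertex 6.0 4.4 3.6
  endloop
 endfacet
 facet normal 0.791 -0.534 -0.299
  outer loop
   vertex 5.6 5.6 0.4
   vertex 6.0 4.4 3.6
   vertex 4.4 3.6 0.8
  endloop
 endfacet
 facet normal -0.087 -0.145 -0.986
  outer loop
   vertex 5.6 5.6 0.4
   vertex 4.4 3.6 0.8
   vertex 3.0 5.8 0.6
  endloop
 endfacet
 facet normal 0.614 0.761 0.209
  outer loop
   vertex 5.6 5.6 0.4
   vertex 4.6 5.2 4.8
   vertex 6.0 4.4 3.6
  endloop
 endfacet
 facet normal 0.085 0.990 0.109
  outer loop
   vertex 5.6 5.6 0.4
   vertex 3.0 5.8 0.6
   vertex 4.6 5.2 4.8
  endloop
 endfacet
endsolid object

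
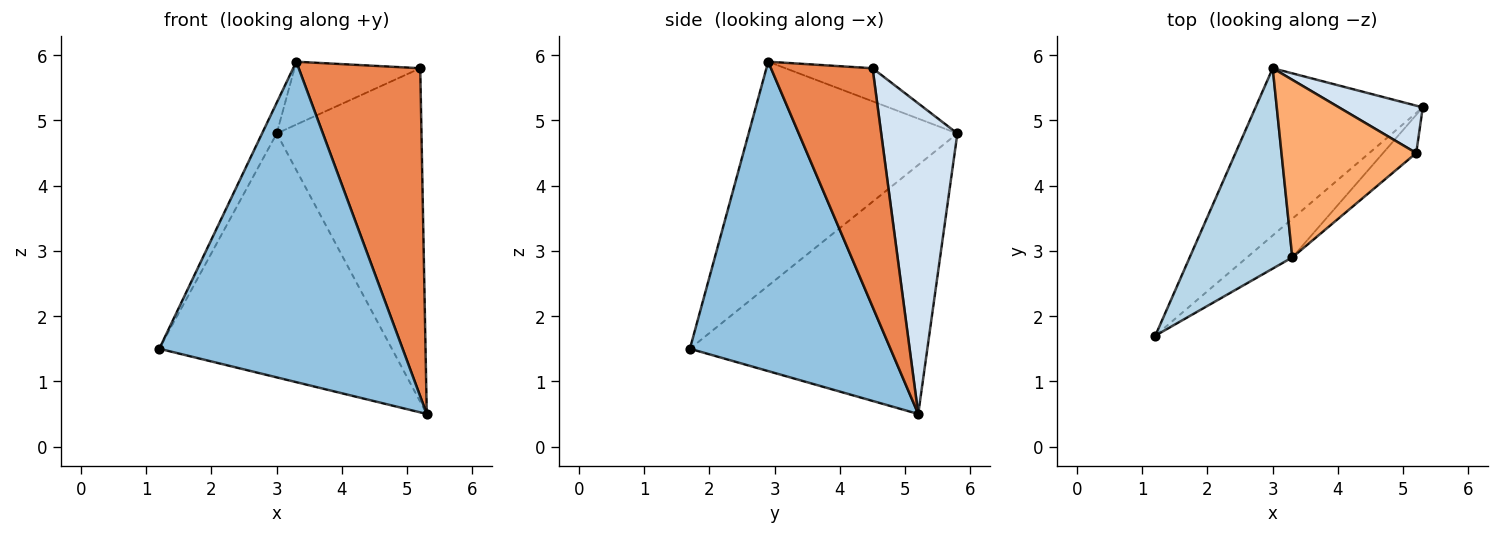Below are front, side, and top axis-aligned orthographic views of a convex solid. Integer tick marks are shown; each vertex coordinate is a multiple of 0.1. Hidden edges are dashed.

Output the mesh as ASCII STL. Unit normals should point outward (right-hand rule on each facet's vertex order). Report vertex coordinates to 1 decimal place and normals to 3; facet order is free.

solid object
 facet normal -0.644 0.631 -0.433
  outer loop
   vertex 3.0 5.8 4.8
   vertex 5.3 5.2 0.5
   vertex 1.2 1.7 1.5
  endloop
 endfacet
 facet normal 0.633 -0.768 -0.093
  outer loop
   vertex 3.3 2.9 5.9
   vertex 1.2 1.7 1.5
   vertex 5.3 5.2 0.5
  endloop
 endfacet
 facet normal -0.907 0.064 0.416
  outer loop
   vertex 3.3 2.9 5.9
   vertex 3.0 5.8 4.8
   vertex 1.2 1.7 1.5
  endloop
 endfacet
 facet normal 0.462 0.878 0.125
  outer loop
   vertex 5.2 4.5 5.8
   vertex 5.3 5.2 0.5
   vertex 3.0 5.8 4.8
  endloop
 endfacet
 facet normal 0.639 -0.764 -0.089
  outer loop
   vertex 5.2 4.5 5.8
   vertex 3.3 2.9 5.9
   vertex 5.3 5.2 0.5
  endloop
 endfacet
 facet normal -0.225 0.325 0.918
  outer loop
   vertex 5.2 4.5 5.8
   vertex 3.0 5.8 4.8
   vertex 3.3 2.9 5.9
  endloop
 endfacet
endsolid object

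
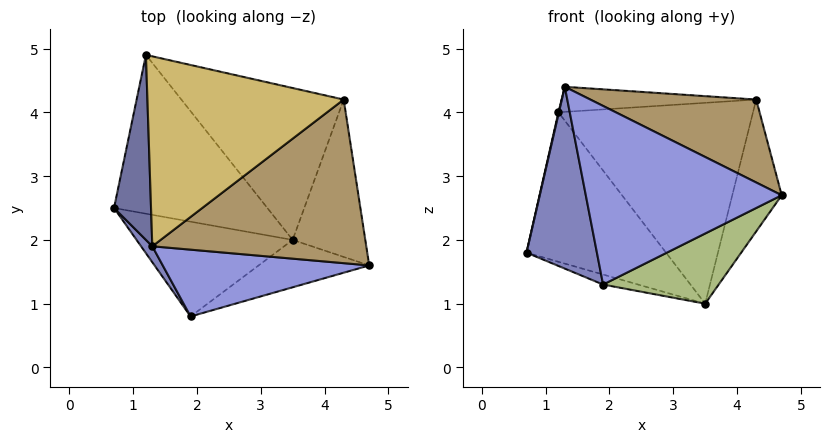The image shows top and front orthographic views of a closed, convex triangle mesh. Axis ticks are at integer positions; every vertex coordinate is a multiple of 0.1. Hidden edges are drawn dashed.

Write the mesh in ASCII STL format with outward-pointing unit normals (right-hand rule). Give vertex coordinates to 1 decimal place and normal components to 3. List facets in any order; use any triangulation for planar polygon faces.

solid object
 facet normal -0.975 -0.003 0.224
  outer loop
   vertex 1.3 1.9 4.4
   vertex 1.2 4.9 4.0
   vertex 0.7 2.5 1.8
  endloop
 endfacet
 facet normal -0.809 -0.586 0.051
  outer loop
   vertex 1.9 0.8 1.3
   vertex 1.3 1.9 4.4
   vertex 0.7 2.5 1.8
  endloop
 endfacet
 facet normal 0.092 -0.933 0.349
  outer loop
   vertex 1.9 0.8 1.3
   vertex 4.7 1.6 2.7
   vertex 1.3 1.9 4.4
  endloop
 endfacet
 facet normal -0.085 0.683 -0.726
  outer loop
   vertex 3.5 2.0 1.0
   vertex 0.7 2.5 1.8
   vertex 1.2 4.9 4.0
  endloop
 endfacet
 facet normal -0.256 0.102 -0.961
  outer loop
   vertex 3.5 2.0 1.0
   vertex 1.9 0.8 1.3
   vertex 0.7 2.5 1.8
  endloop
 endfacet
 facet normal 0.459 -0.736 -0.497
  outer loop
   vertex 3.5 2.0 1.0
   vertex 4.7 1.6 2.7
   vertex 1.9 0.8 1.3
  endloop
 endfacet
 facet normal 0.793 0.392 -0.467
  outer loop
   vertex 4.3 4.2 4.2
   vertex 4.7 1.6 2.7
   vertex 3.5 2.0 1.0
  endloop
 endfacet
 facet normal 0.214 0.779 -0.589
  outer loop
   vertex 4.3 4.2 4.2
   vertex 3.5 2.0 1.0
   vertex 1.2 4.9 4.0
  endloop
 endfacet
 facet normal 0.376 -0.419 0.826
  outer loop
   vertex 4.3 4.2 4.2
   vertex 1.3 1.9 4.4
   vertex 4.7 1.6 2.7
  endloop
 endfacet
 facet normal -0.034 0.131 0.991
  outer loop
   vertex 4.3 4.2 4.2
   vertex 1.2 4.9 4.0
   vertex 1.3 1.9 4.4
  endloop
 endfacet
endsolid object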